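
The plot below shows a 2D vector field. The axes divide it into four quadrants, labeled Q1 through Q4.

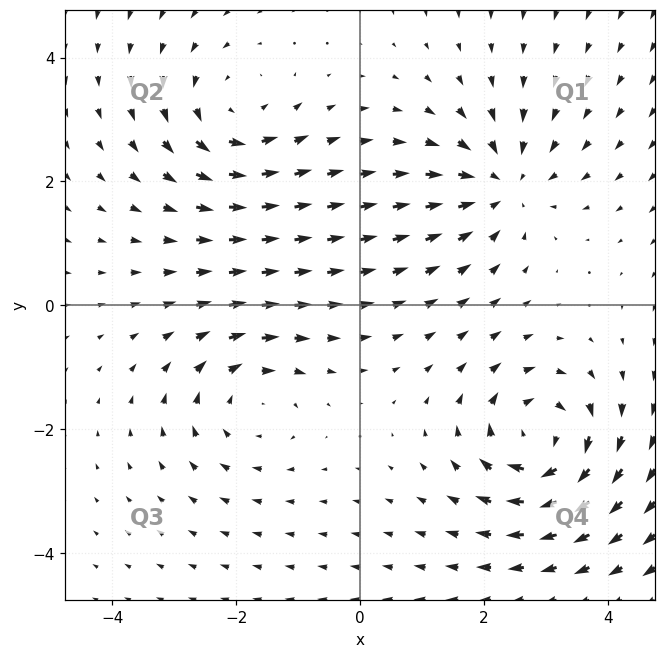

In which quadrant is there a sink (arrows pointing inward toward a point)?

The sink sits at approximately (2.3, 2.0), which lies in quadrant Q1. The divergence there is about -5, negative as expected for a sink.

Q1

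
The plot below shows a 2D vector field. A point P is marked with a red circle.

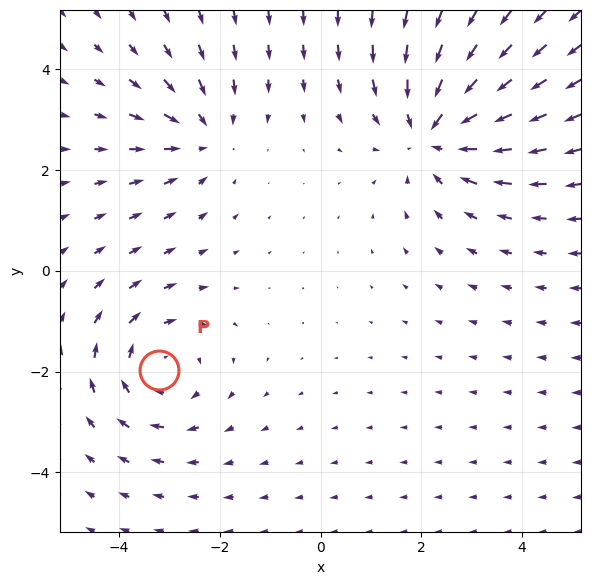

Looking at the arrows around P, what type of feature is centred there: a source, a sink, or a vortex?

vortex

At P (-3.2, -2.0) the arrows circulate clockwise. Divergence ≈0, curl about -3 — near-zero divergence with nonzero curl is a vortex.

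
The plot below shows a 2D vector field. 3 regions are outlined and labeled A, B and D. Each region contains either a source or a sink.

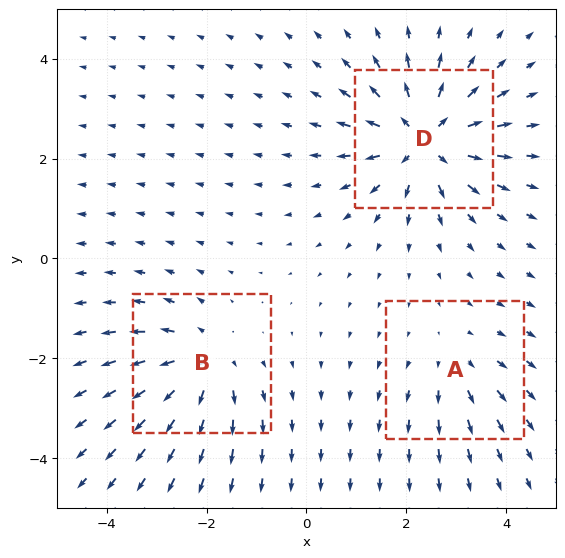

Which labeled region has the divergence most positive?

D

Divergence at each region's feature centre — A: about +2, B: about +4, D: about +5. Region D is most positive.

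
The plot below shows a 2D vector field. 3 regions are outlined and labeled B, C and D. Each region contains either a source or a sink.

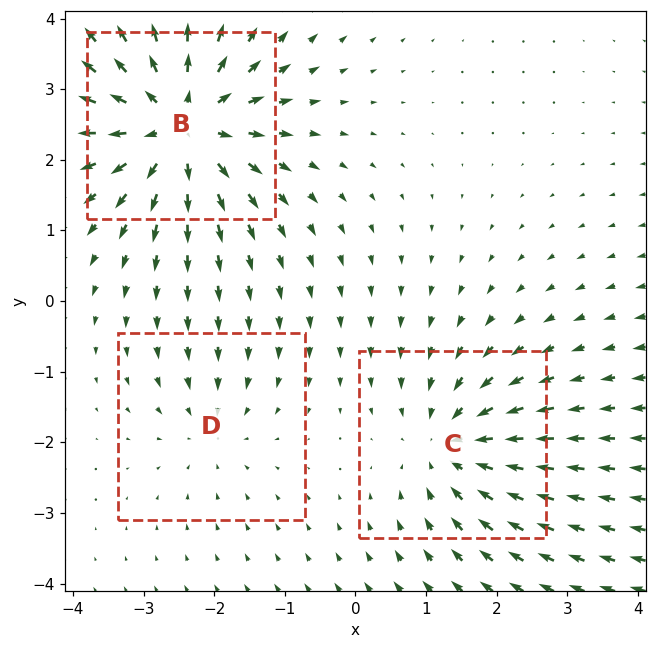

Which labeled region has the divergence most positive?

Divergence at each region's feature centre — B: about +6, C: about -4, D: about -2. Region B is most positive.

B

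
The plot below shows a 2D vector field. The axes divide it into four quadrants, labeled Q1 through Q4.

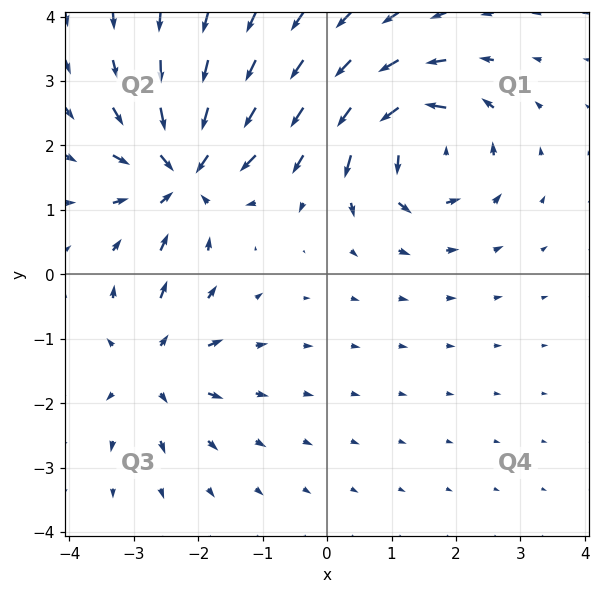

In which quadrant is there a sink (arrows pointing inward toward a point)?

The sink sits at approximately (-2.2, 1.6), which lies in quadrant Q2. The divergence there is about -6, negative as expected for a sink.

Q2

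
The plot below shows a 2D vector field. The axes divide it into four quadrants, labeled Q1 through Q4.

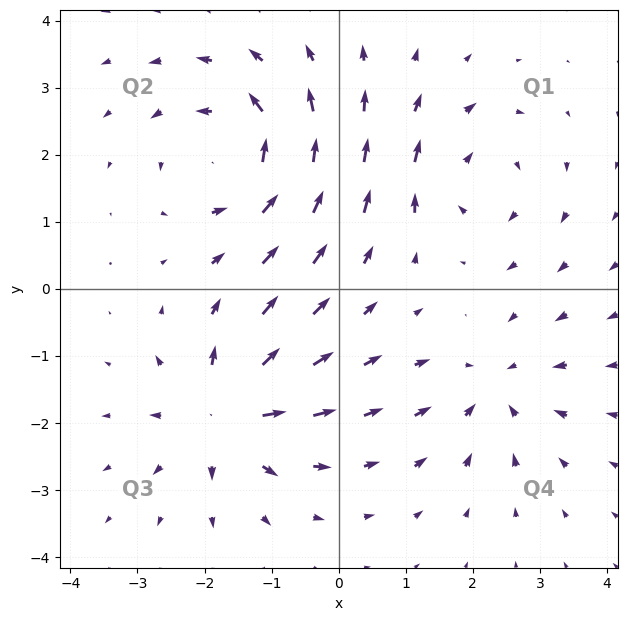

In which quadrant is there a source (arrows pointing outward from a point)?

The source sits at approximately (-1.7, -1.9), which lies in quadrant Q3. The divergence there is about +6, positive as expected for a source.

Q3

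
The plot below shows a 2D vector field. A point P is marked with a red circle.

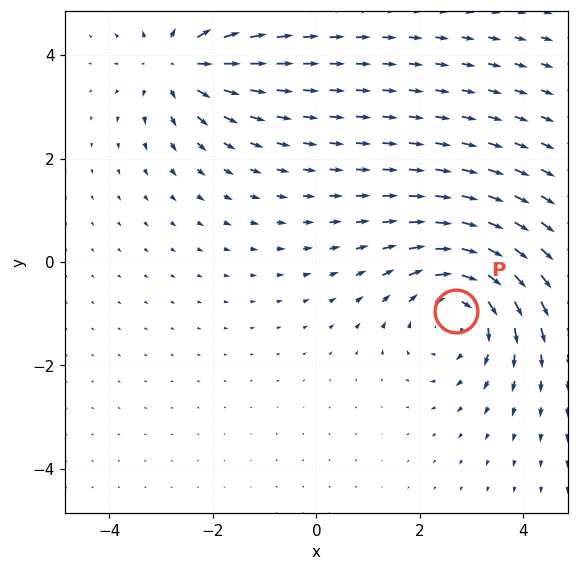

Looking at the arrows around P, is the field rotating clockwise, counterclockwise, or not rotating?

clockwise

Near P at (2.7, -0.9) the arrows circulate clockwise. The curl (z-component) there is about -4; negative curl means clockwise rotation.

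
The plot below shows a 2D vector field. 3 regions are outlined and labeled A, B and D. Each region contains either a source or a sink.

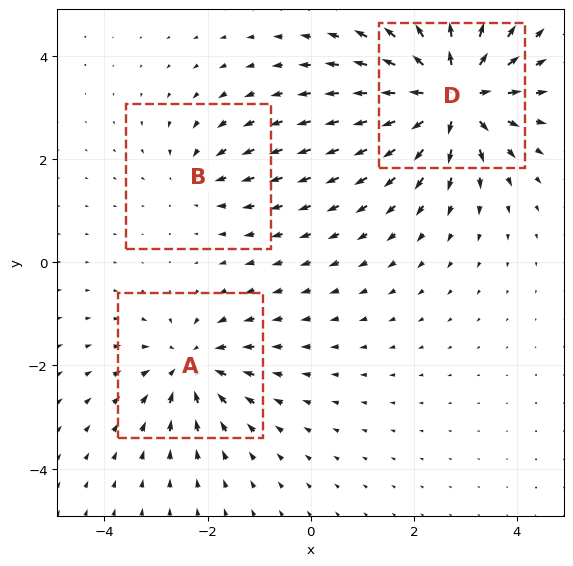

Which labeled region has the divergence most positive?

Divergence at each region's feature centre — A: about -3, B: about -2, D: about +6. Region D is most positive.

D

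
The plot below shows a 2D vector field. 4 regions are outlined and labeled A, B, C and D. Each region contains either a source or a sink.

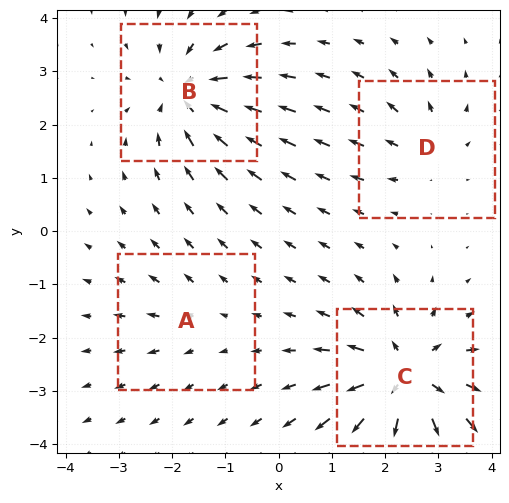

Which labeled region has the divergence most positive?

Divergence at each region's feature centre — A: about +2, B: about -6, C: about +7, D: about +3. Region C is most positive.

C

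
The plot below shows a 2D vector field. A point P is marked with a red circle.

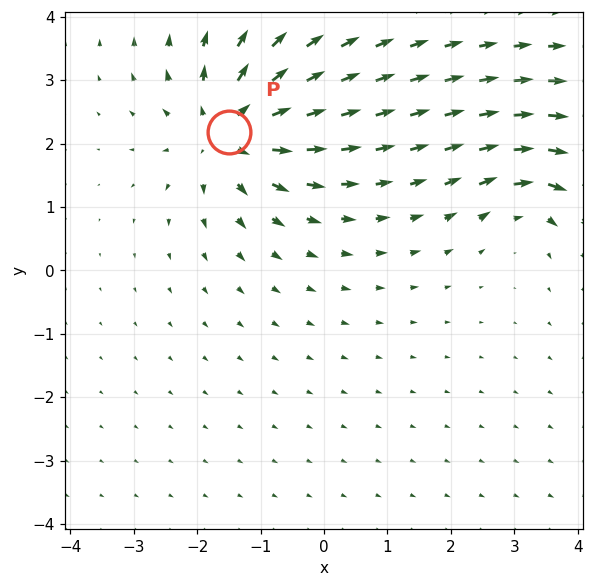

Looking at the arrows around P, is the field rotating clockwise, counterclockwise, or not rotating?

not rotating

Near P at (-1.5, 2.2) the arrows show no circulation. The curl there is ≈0.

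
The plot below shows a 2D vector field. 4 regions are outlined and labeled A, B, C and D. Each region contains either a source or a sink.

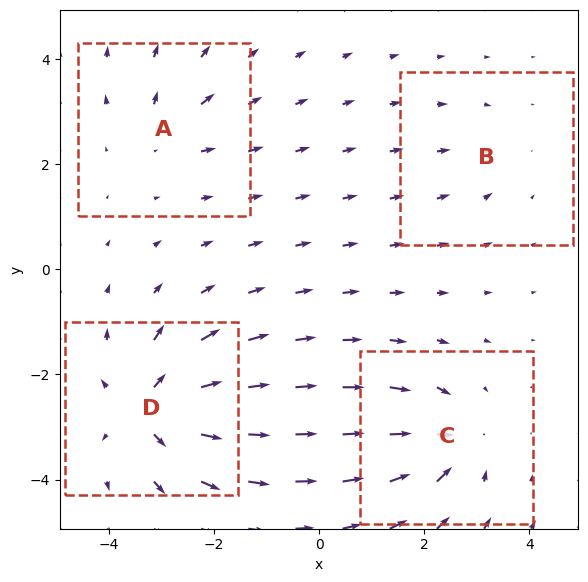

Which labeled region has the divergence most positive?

D

Divergence at each region's feature centre — A: about +4, B: about -2, C: about -6, D: about +8. Region D is most positive.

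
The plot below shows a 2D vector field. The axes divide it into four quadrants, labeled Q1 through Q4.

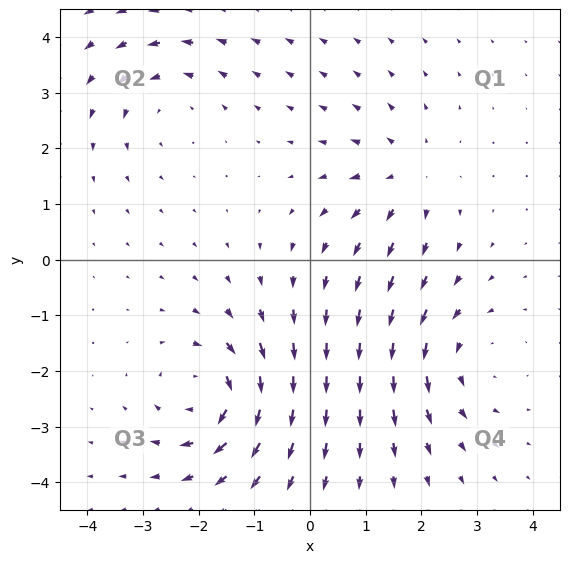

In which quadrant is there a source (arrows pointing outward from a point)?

The source sits at approximately (1.7, 1.5), which lies in quadrant Q1. The divergence there is about +3, positive as expected for a source.

Q1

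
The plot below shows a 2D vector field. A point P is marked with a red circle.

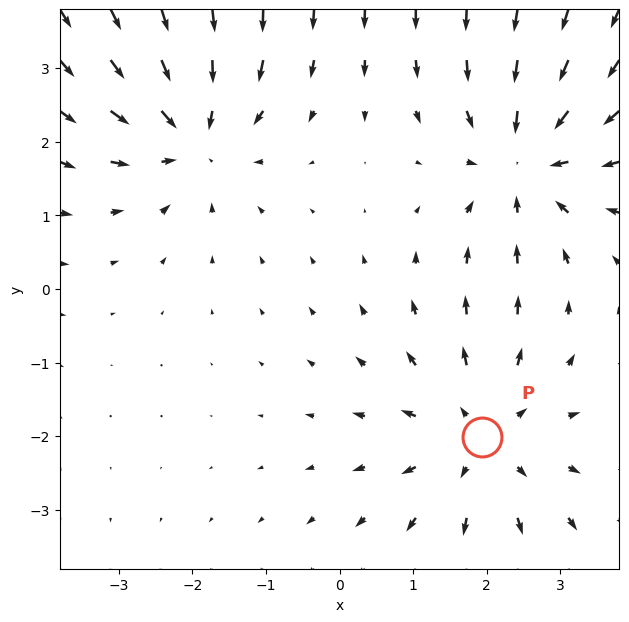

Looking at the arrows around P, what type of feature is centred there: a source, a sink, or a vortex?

At P (1.9, -2.0) the arrows spread outward. Divergence about +3, curl ≈0 — positive divergence with near-zero curl is a source.

source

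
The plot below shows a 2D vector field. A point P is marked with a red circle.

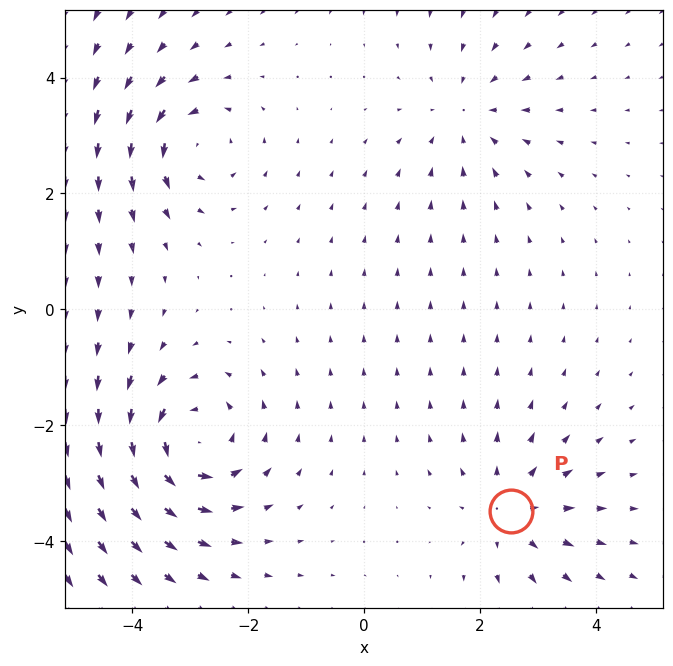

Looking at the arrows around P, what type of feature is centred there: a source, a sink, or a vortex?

At P (2.5, -3.5) the arrows spread outward. Divergence about +3, curl ≈0 — positive divergence with near-zero curl is a source.

source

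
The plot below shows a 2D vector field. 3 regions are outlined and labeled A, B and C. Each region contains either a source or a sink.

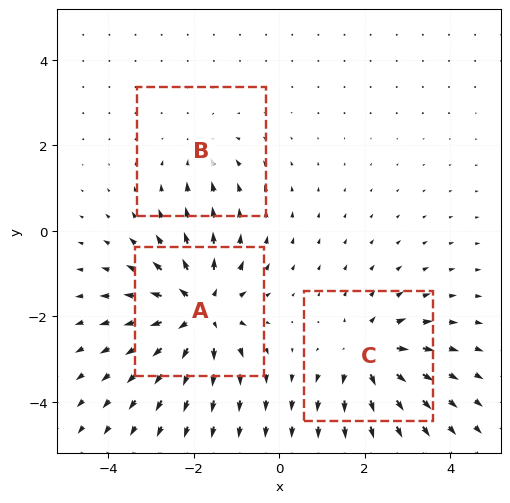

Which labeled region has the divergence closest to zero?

B

Divergence at each region's feature centre — A: about +5, B: about -2, C: about +4. Region B is closest to zero.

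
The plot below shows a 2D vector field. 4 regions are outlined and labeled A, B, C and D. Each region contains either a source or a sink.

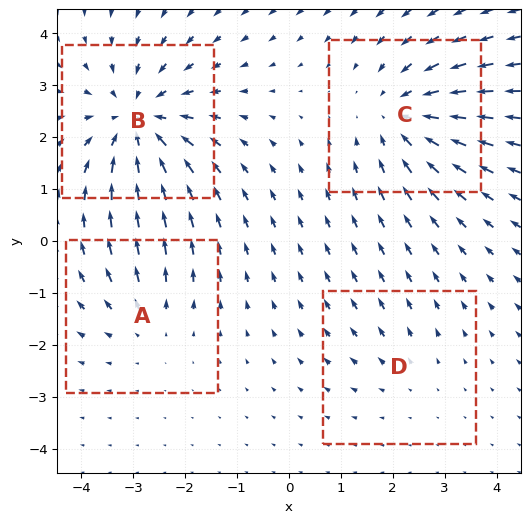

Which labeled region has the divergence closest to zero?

Divergence at each region's feature centre — A: about +3, B: about -6, C: about -4, D: about +2. Region D is closest to zero.

D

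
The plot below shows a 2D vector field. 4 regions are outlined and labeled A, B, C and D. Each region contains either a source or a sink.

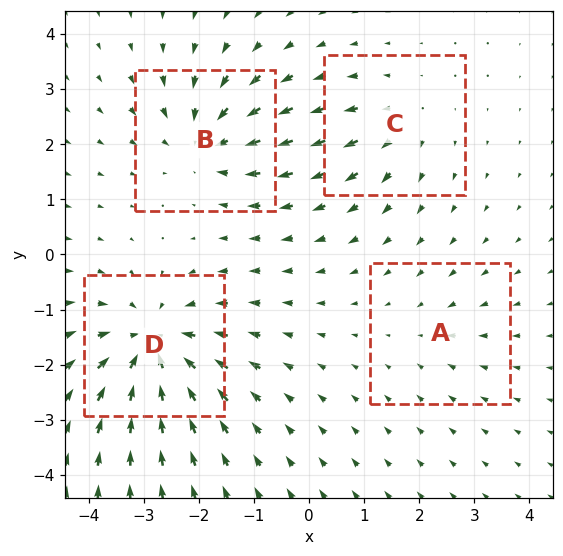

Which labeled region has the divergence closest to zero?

Divergence at each region's feature centre — A: about -2, B: about -5, C: about +3, D: about -7. Region A is closest to zero.

A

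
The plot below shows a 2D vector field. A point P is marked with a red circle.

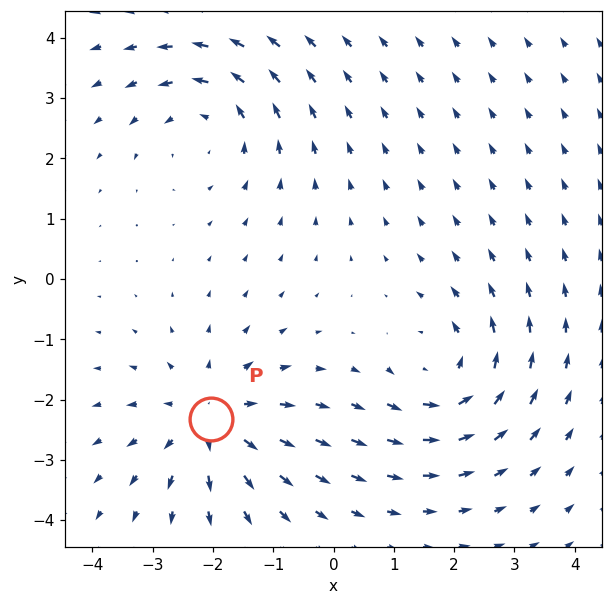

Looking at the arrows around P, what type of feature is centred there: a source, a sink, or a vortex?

source

At P (-2.0, -2.3) the arrows spread outward. Divergence about +4, curl ≈0 — positive divergence with near-zero curl is a source.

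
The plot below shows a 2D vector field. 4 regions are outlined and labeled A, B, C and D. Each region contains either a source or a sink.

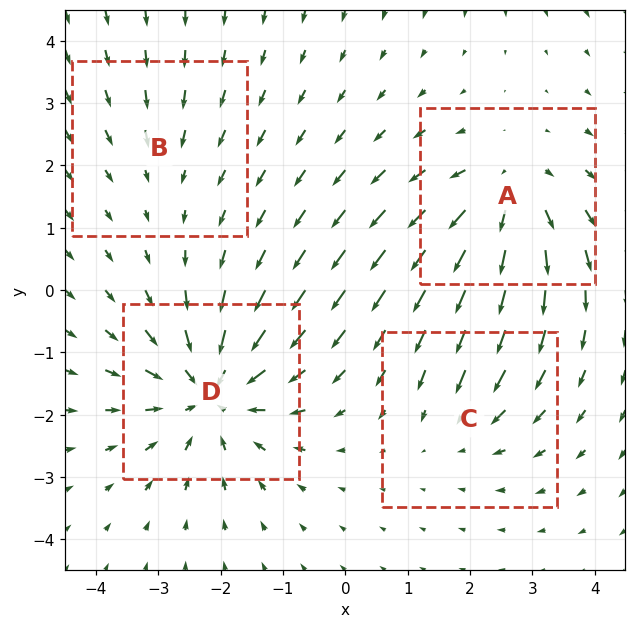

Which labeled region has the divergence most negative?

Divergence at each region's feature centre — A: about +5, B: about -2, C: about -3, D: about -7. Region D is most negative.

D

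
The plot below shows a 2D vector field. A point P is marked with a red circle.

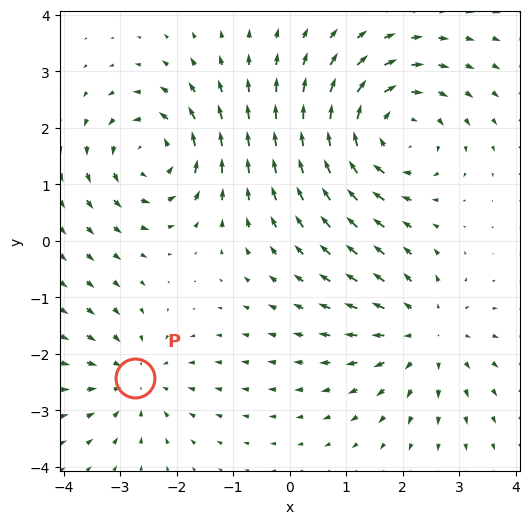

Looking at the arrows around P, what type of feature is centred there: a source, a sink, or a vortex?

sink

At P (-2.7, -2.4) the arrows converge inward. Divergence about -3, curl ≈0 — negative divergence with near-zero curl is a sink.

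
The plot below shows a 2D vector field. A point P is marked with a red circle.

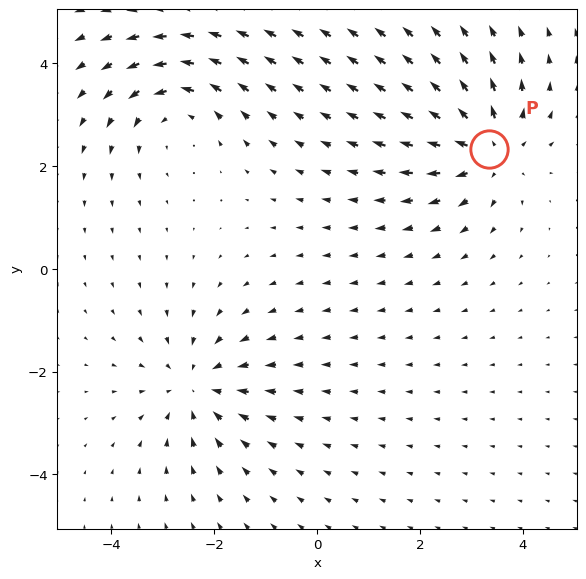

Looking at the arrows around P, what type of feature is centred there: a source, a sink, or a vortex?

At P (3.3, 2.3) the arrows spread outward. Divergence about +6, curl ≈0 — positive divergence with near-zero curl is a source.

source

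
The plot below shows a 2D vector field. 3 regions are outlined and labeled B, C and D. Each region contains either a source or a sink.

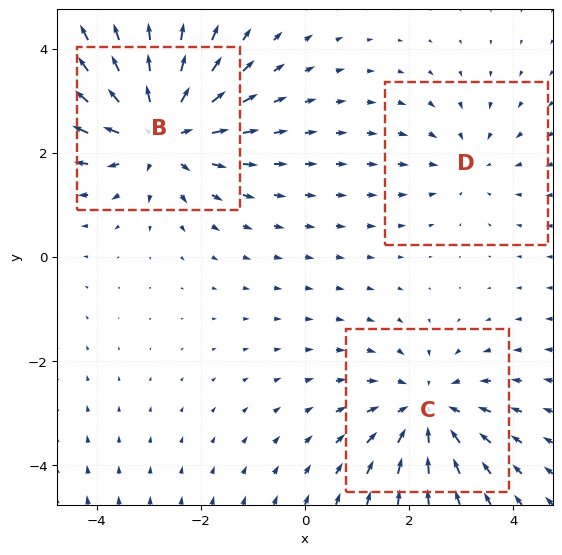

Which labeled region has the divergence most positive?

Divergence at each region's feature centre — B: about +4, C: about -3, D: about -2. Region B is most positive.

B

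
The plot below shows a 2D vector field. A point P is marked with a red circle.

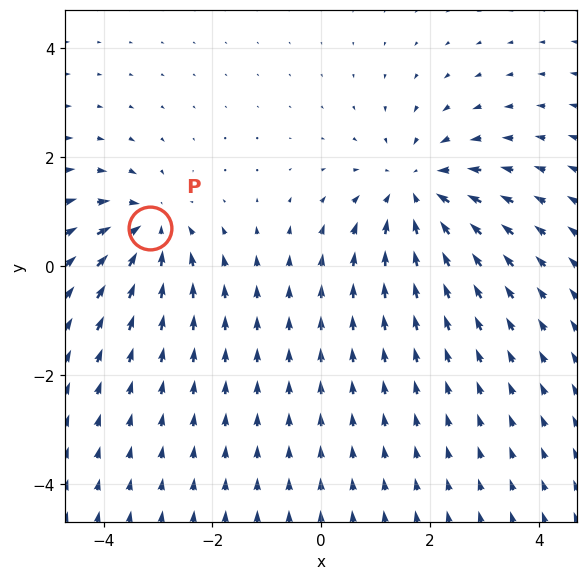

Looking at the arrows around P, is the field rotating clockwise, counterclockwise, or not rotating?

not rotating

Near P at (-3.1, 0.7) the arrows show no circulation. The curl there is ≈0.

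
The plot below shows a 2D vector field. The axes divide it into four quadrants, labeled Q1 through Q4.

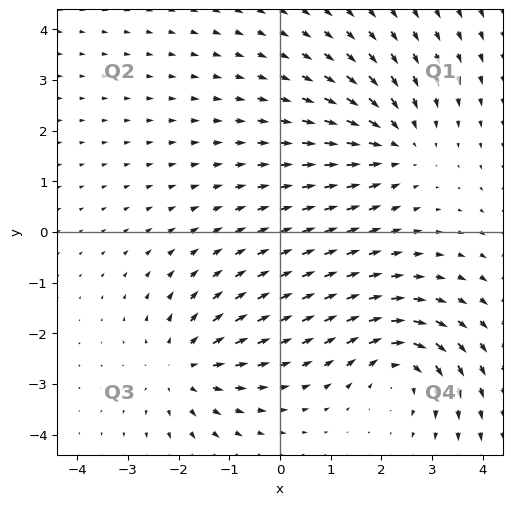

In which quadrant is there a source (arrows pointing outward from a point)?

The source sits at approximately (-1.9, -2.7), which lies in quadrant Q3. The divergence there is about +3, positive as expected for a source.

Q3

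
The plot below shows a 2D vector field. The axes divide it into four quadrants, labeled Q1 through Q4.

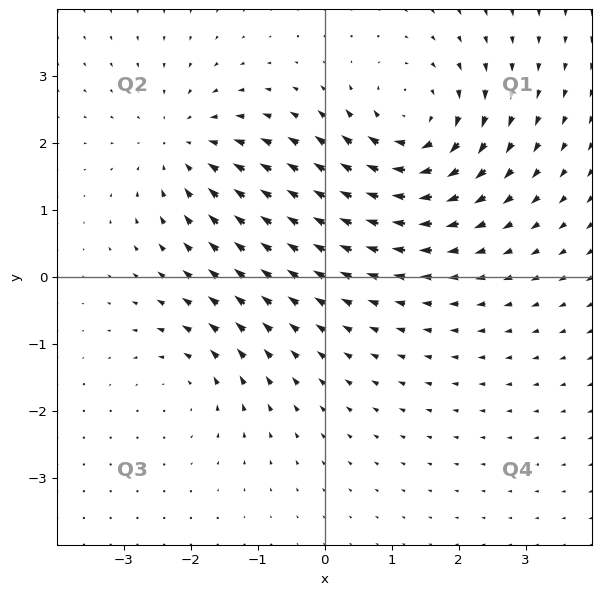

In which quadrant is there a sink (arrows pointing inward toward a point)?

Q2

The sink sits at approximately (-2.1, 1.9), which lies in quadrant Q2. The divergence there is about -3, negative as expected for a sink.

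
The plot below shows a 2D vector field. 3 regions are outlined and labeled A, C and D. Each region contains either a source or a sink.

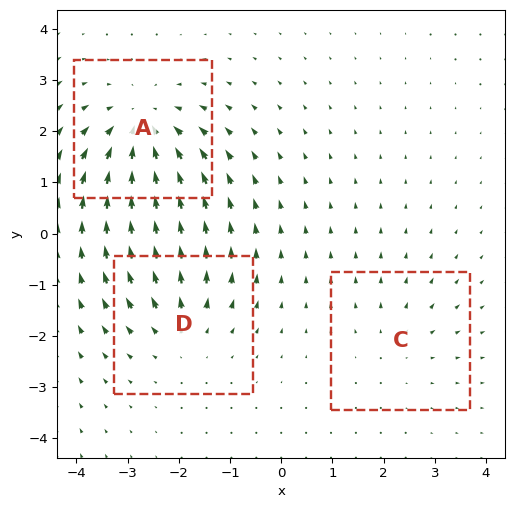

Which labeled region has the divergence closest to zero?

Divergence at each region's feature centre — A: about -4, C: about +2, D: about +3. Region C is closest to zero.

C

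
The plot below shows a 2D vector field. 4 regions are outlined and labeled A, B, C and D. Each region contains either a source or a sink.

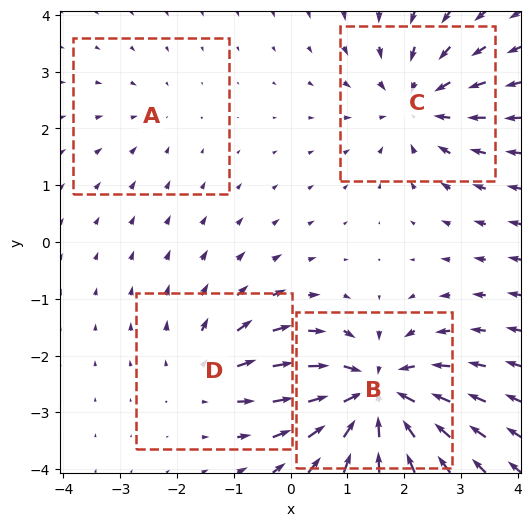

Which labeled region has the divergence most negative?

B

Divergence at each region's feature centre — A: about -2, B: about -7, C: about -5, D: about +3. Region B is most negative.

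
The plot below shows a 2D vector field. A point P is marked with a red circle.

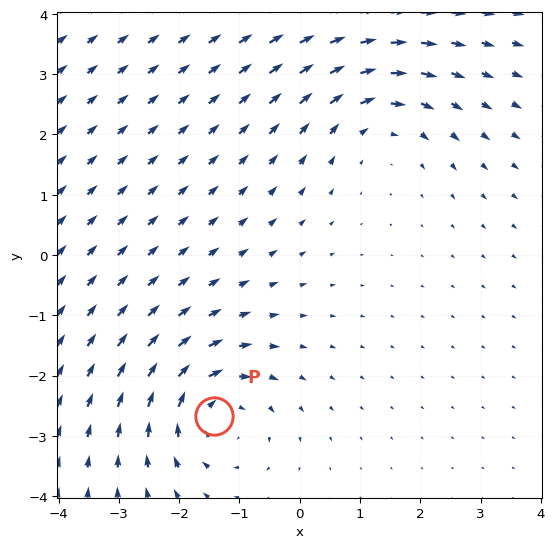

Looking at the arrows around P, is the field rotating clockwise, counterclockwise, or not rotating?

clockwise

Near P at (-1.4, -2.7) the arrows circulate clockwise. The curl (z-component) there is about -4; negative curl means clockwise rotation.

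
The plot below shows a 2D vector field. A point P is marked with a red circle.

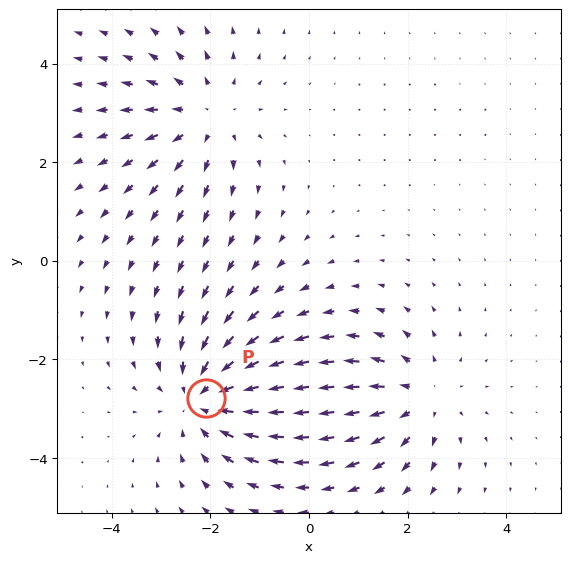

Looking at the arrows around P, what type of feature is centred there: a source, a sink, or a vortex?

sink

At P (-2.1, -2.8) the arrows converge inward. Divergence about -3, curl ≈0 — negative divergence with near-zero curl is a sink.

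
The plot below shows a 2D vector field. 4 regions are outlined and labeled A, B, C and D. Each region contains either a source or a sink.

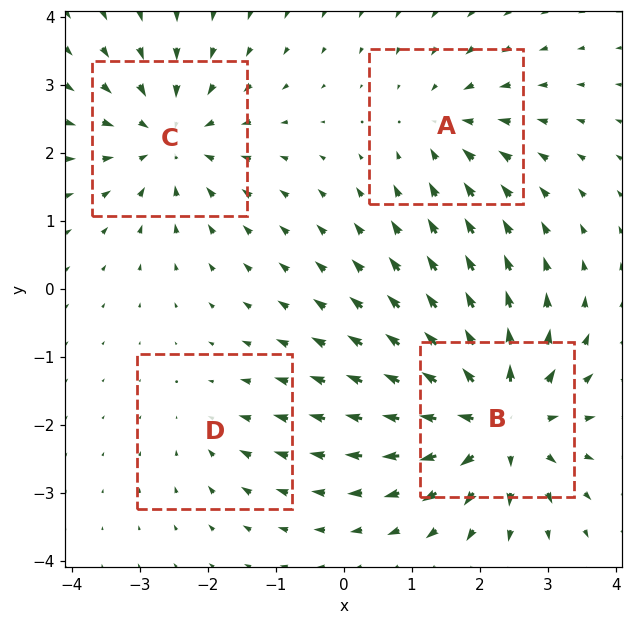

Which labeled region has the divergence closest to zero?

D

Divergence at each region's feature centre — A: about -3, B: about +7, C: about -5, D: about -2. Region D is closest to zero.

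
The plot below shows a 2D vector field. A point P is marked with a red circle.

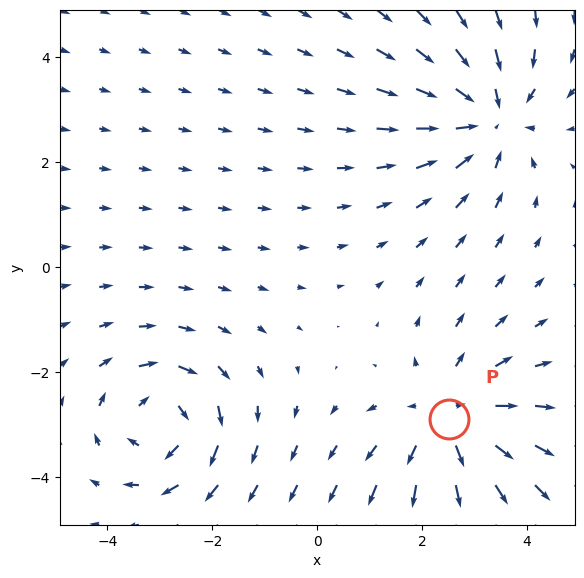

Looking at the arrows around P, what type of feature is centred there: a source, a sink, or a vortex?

source

At P (2.5, -2.9) the arrows spread outward. Divergence about +3, curl ≈0 — positive divergence with near-zero curl is a source.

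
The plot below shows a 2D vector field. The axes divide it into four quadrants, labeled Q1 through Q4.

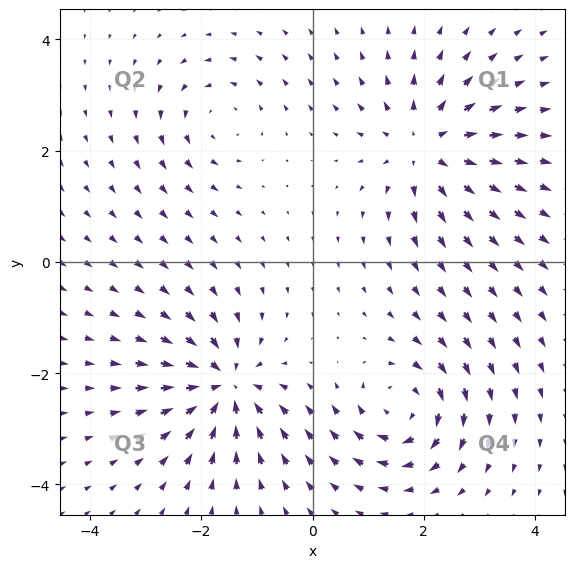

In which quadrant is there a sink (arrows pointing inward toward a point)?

Q3

The sink sits at approximately (-1.6, -2.2), which lies in quadrant Q3. The divergence there is about -6, negative as expected for a sink.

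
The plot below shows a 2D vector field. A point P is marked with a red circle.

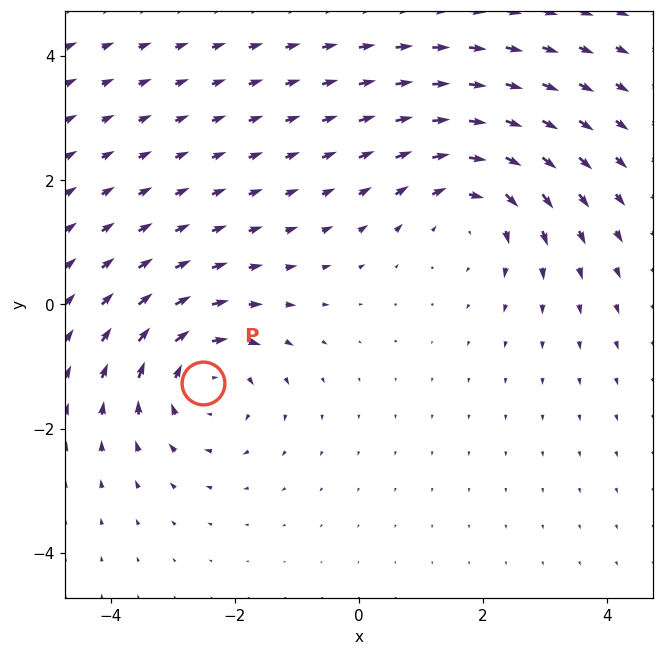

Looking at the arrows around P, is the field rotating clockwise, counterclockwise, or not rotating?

Near P at (-2.5, -1.3) the arrows circulate clockwise. The curl (z-component) there is about -4; negative curl means clockwise rotation.

clockwise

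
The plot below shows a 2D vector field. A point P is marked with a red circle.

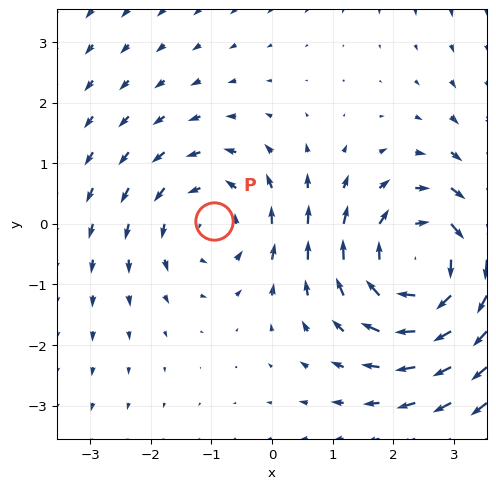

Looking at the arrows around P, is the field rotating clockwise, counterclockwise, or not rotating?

counterclockwise

Near P at (-1.0, 0.1) the arrows circulate counterclockwise. The curl (z-component) there is about +2; positive curl means counterclockwise rotation.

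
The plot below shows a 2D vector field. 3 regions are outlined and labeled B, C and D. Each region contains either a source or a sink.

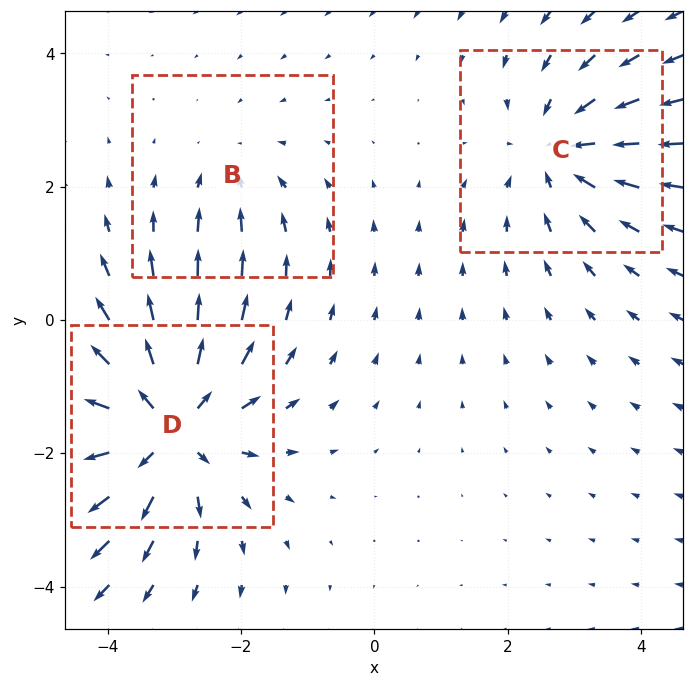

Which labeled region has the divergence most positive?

Divergence at each region's feature centre — B: about -2, C: about -3, D: about +5. Region D is most positive.

D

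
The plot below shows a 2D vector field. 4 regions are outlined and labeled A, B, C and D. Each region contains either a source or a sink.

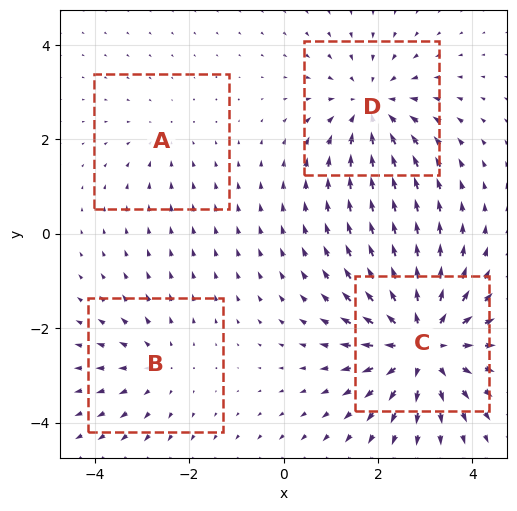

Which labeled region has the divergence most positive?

Divergence at each region's feature centre — A: about -2, B: about +3, C: about +6, D: about -4. Region C is most positive.

C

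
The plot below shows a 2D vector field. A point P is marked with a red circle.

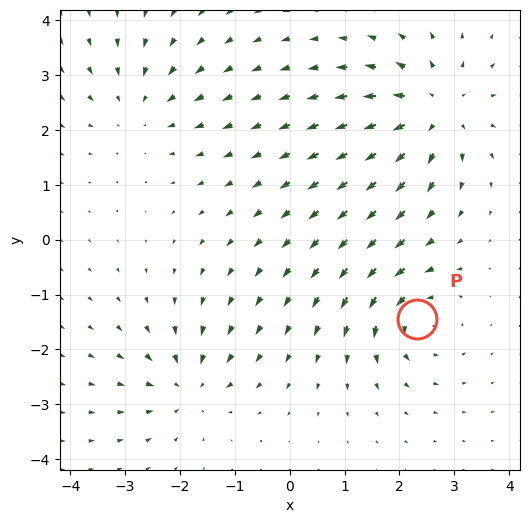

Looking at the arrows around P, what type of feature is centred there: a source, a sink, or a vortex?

vortex

At P (2.3, -1.4) the arrows circulate counterclockwise. Divergence ≈0, curl about +5 — near-zero divergence with nonzero curl is a vortex.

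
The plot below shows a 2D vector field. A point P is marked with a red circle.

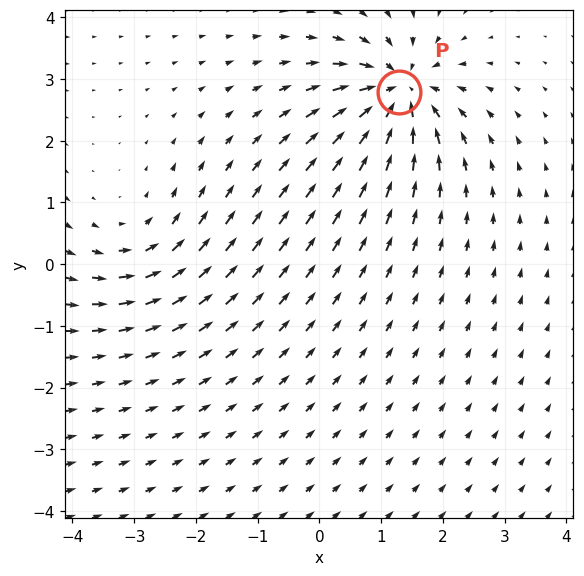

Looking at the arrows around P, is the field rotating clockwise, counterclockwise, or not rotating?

Near P at (1.3, 2.8) the arrows show no circulation. The curl there is ≈0.

not rotating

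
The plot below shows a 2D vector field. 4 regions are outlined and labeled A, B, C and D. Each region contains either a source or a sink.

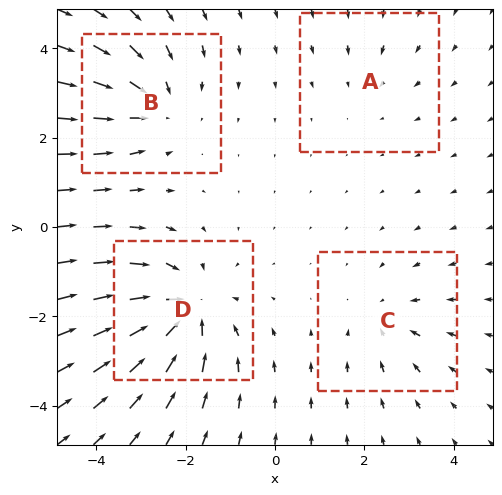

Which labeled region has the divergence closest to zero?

Divergence at each region's feature centre — A: about -2, B: about -4, C: about -3, D: about -6. Region A is closest to zero.

A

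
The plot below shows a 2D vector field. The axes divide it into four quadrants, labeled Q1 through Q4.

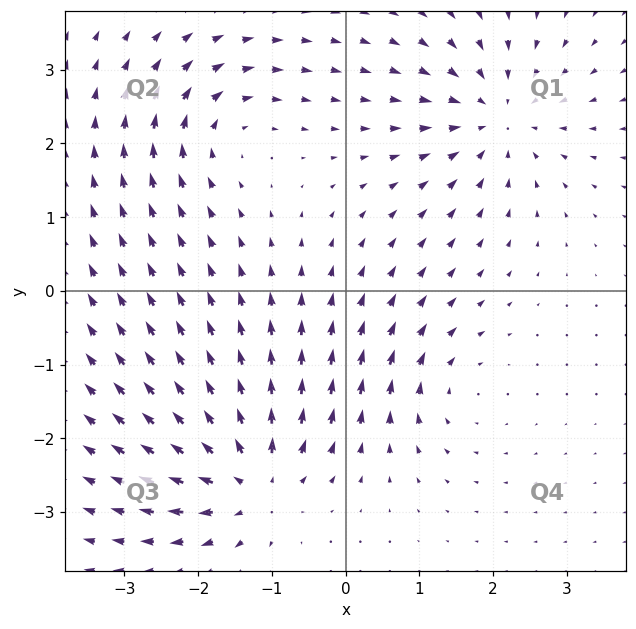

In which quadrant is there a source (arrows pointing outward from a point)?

The source sits at approximately (-1.3, -2.6), which lies in quadrant Q3. The divergence there is about +6, positive as expected for a source.

Q3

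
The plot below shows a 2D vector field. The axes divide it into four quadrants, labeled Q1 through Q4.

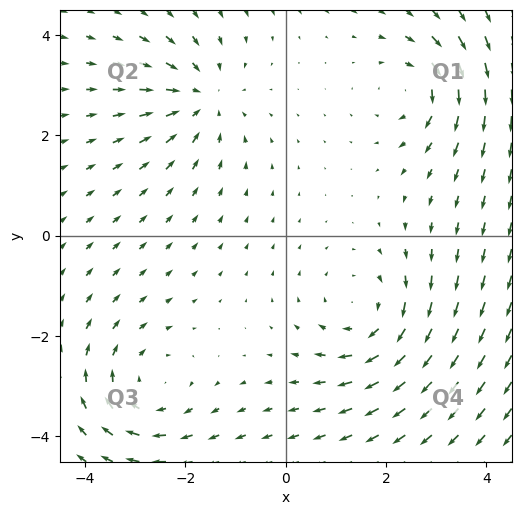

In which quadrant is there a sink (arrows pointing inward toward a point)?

The sink sits at approximately (-1.7, 2.7), which lies in quadrant Q2. The divergence there is about -4, negative as expected for a sink.

Q2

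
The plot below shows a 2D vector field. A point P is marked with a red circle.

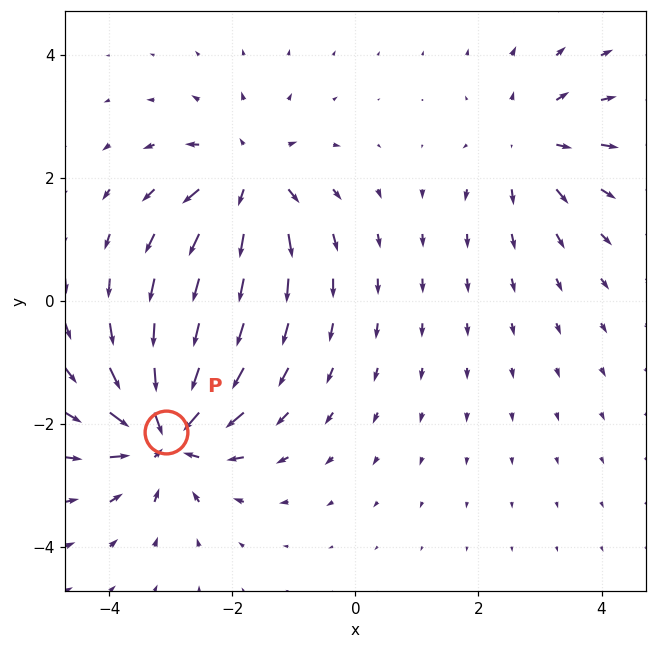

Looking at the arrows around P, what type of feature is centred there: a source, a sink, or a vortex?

sink

At P (-3.1, -2.1) the arrows converge inward. Divergence about -6, curl ≈0 — negative divergence with near-zero curl is a sink.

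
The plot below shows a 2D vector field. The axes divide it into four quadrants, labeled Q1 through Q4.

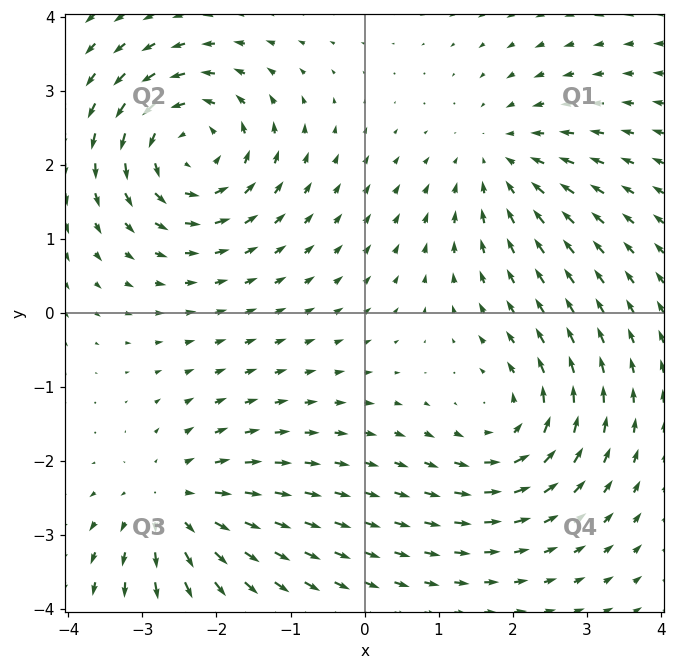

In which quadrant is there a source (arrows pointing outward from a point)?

Q3

The source sits at approximately (-2.6, -2.6), which lies in quadrant Q3. The divergence there is about +4, positive as expected for a source.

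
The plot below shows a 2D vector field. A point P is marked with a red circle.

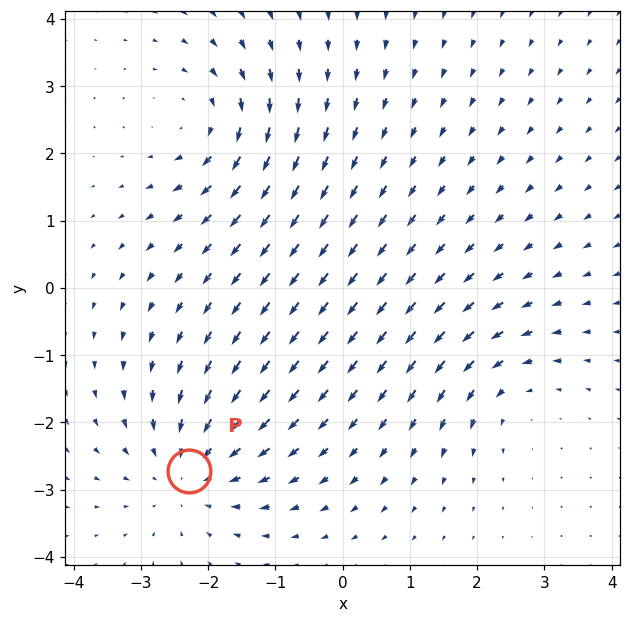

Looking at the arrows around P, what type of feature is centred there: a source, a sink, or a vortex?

sink

At P (-2.3, -2.7) the arrows converge inward. Divergence about -4, curl ≈0 — negative divergence with near-zero curl is a sink.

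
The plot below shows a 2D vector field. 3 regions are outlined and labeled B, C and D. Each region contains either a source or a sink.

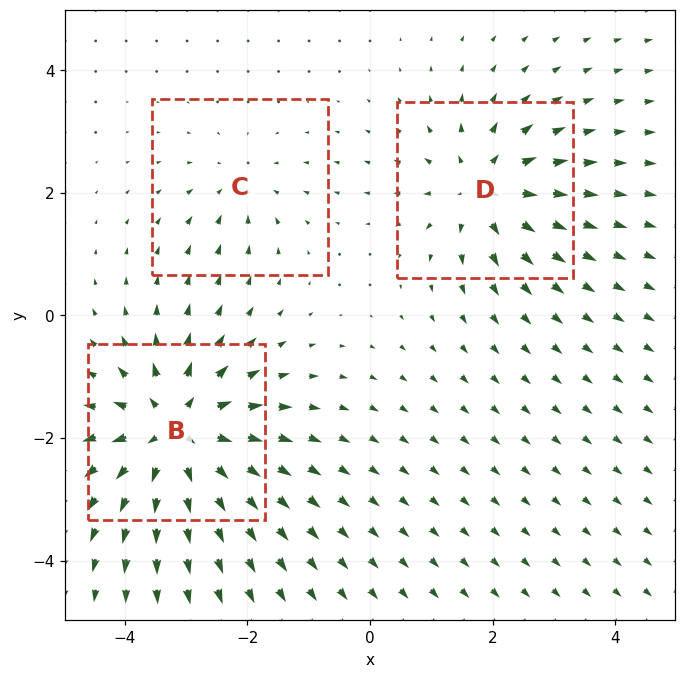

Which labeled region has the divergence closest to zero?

Divergence at each region's feature centre — B: about +6, C: about -2, D: about +4. Region C is closest to zero.

C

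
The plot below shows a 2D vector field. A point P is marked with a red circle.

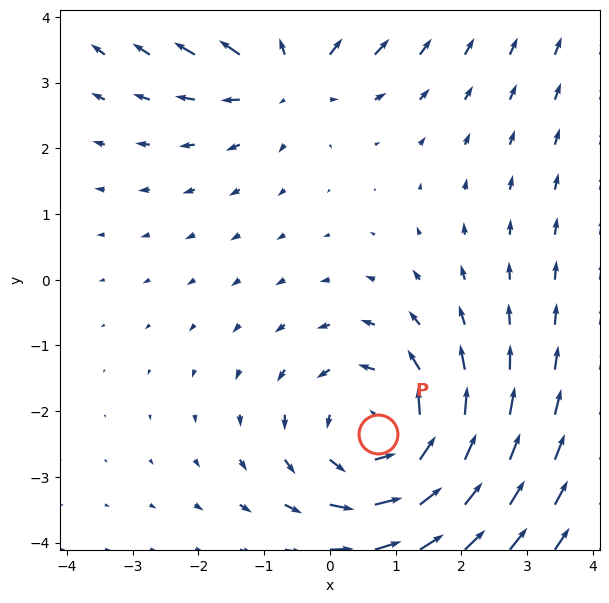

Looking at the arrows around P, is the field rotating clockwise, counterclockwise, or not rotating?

counterclockwise

Near P at (0.7, -2.3) the arrows circulate counterclockwise. The curl (z-component) there is about +3; positive curl means counterclockwise rotation.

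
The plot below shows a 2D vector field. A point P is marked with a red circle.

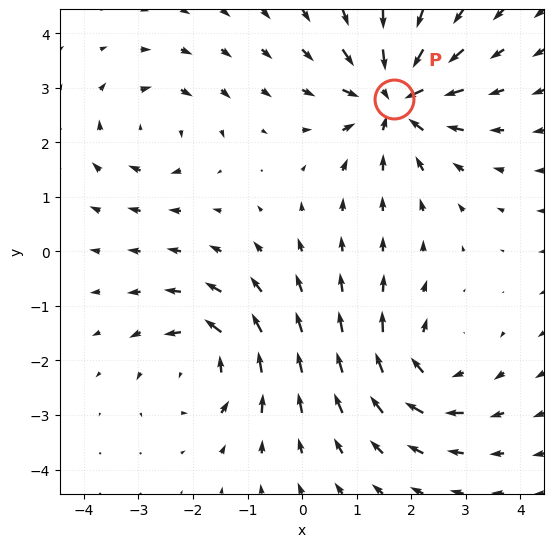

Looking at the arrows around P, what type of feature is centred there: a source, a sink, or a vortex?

sink

At P (1.7, 2.8) the arrows converge inward. Divergence about -6, curl ≈0 — negative divergence with near-zero curl is a sink.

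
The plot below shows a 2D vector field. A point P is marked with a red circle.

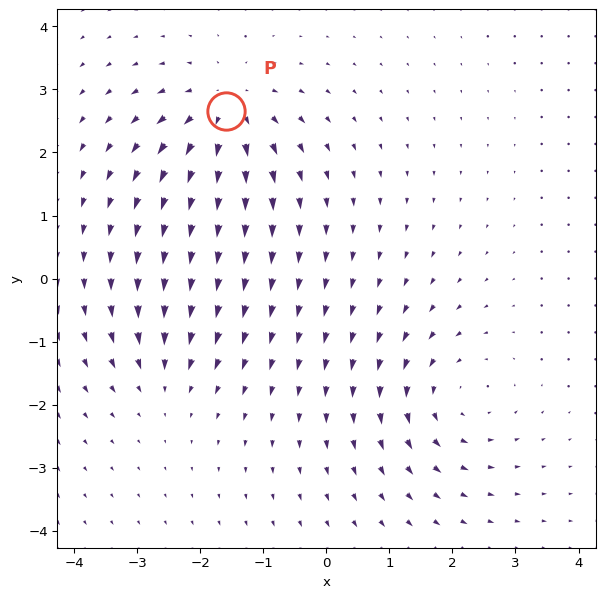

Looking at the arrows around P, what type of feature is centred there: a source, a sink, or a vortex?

source

At P (-1.6, 2.7) the arrows spread outward. Divergence about +5, curl ≈0 — positive divergence with near-zero curl is a source.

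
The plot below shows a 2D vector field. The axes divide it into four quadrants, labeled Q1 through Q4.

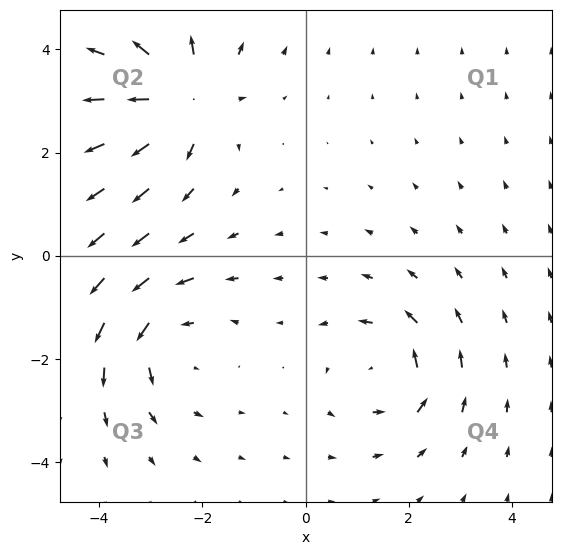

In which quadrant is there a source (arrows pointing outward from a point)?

Q2

The source sits at approximately (-2.4, 3.1), which lies in quadrant Q2. The divergence there is about +6, positive as expected for a source.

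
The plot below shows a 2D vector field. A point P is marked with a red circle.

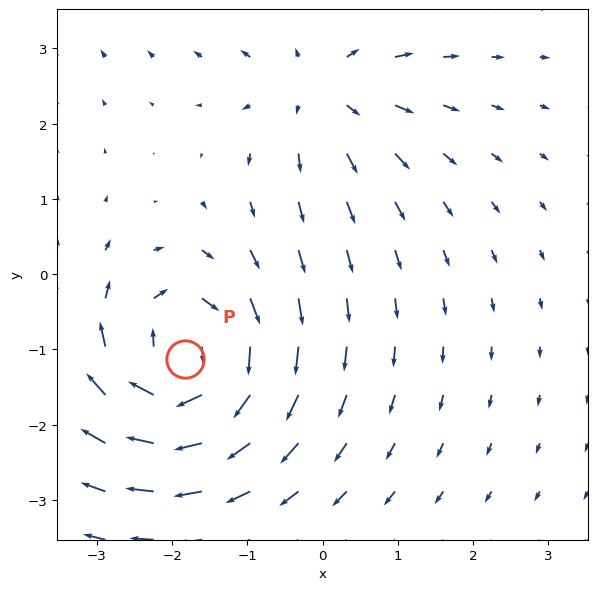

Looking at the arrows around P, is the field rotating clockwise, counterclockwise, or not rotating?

clockwise

Near P at (-1.8, -1.1) the arrows circulate clockwise. The curl (z-component) there is about -6; negative curl means clockwise rotation.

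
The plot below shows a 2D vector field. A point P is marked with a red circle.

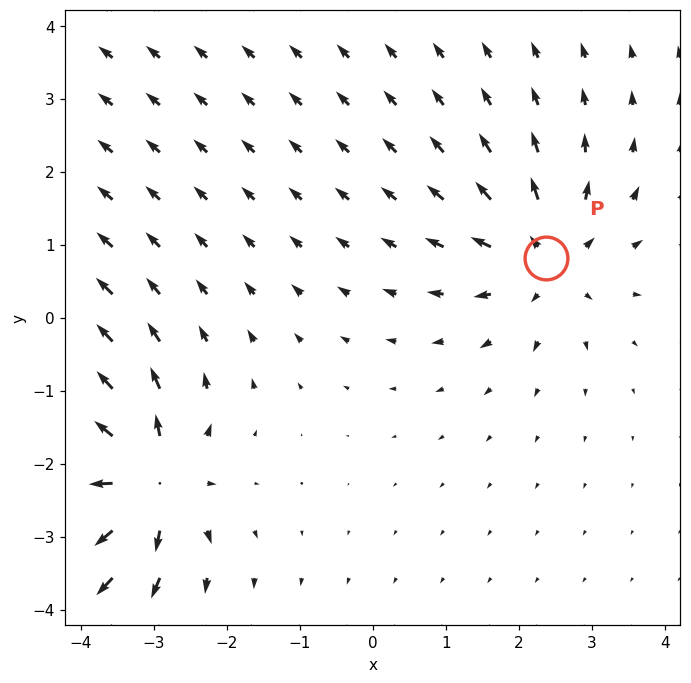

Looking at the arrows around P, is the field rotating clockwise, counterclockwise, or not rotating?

not rotating

Near P at (2.4, 0.8) the arrows show no circulation. The curl there is ≈0.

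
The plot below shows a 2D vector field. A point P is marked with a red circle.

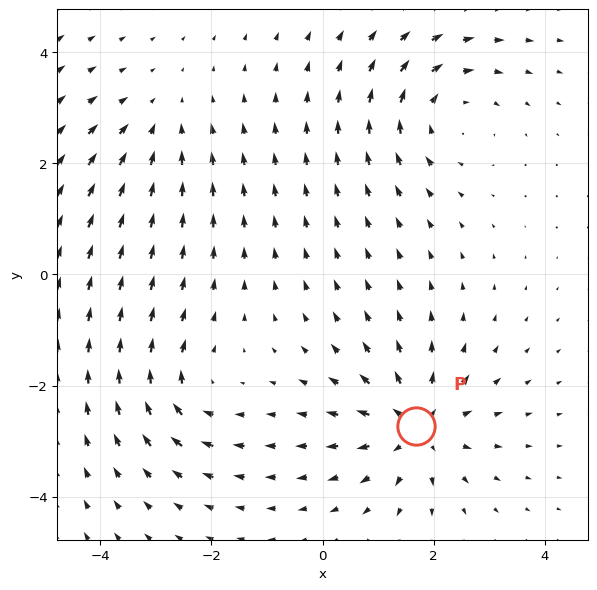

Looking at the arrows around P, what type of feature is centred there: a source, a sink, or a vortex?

source

At P (1.7, -2.7) the arrows spread outward. Divergence about +5, curl ≈0 — positive divergence with near-zero curl is a source.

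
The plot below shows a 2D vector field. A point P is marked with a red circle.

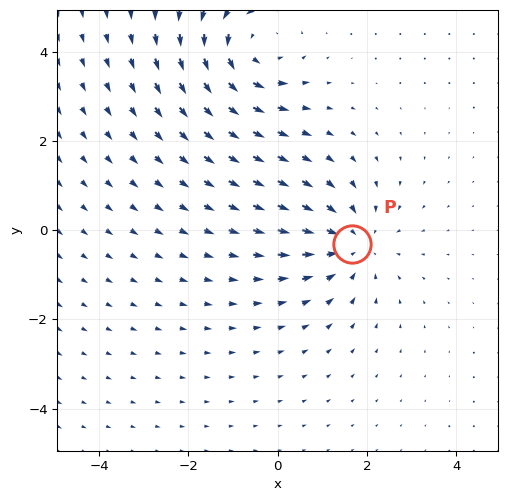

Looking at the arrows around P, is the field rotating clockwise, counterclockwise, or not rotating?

Near P at (1.7, -0.3) the arrows show no circulation. The curl there is ≈0.

not rotating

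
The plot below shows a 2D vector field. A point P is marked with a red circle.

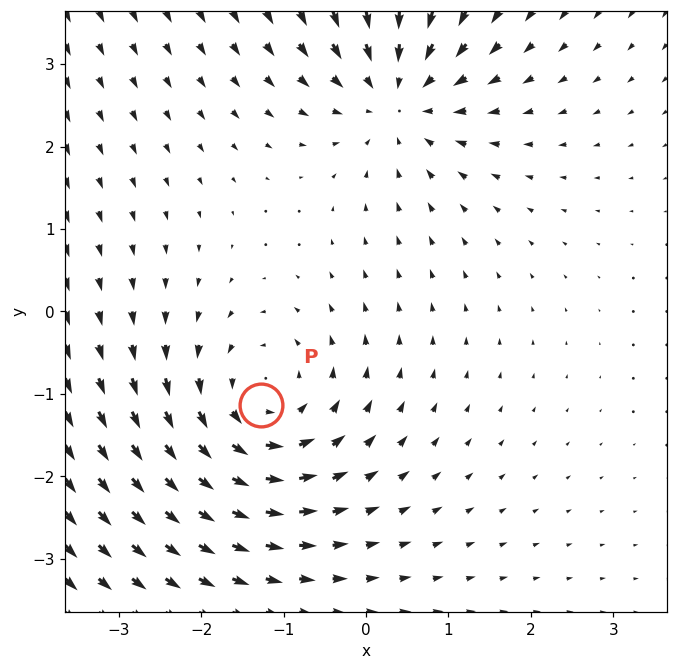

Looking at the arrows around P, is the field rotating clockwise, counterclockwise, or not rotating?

Near P at (-1.3, -1.1) the arrows circulate counterclockwise. The curl (z-component) there is about +3; positive curl means counterclockwise rotation.

counterclockwise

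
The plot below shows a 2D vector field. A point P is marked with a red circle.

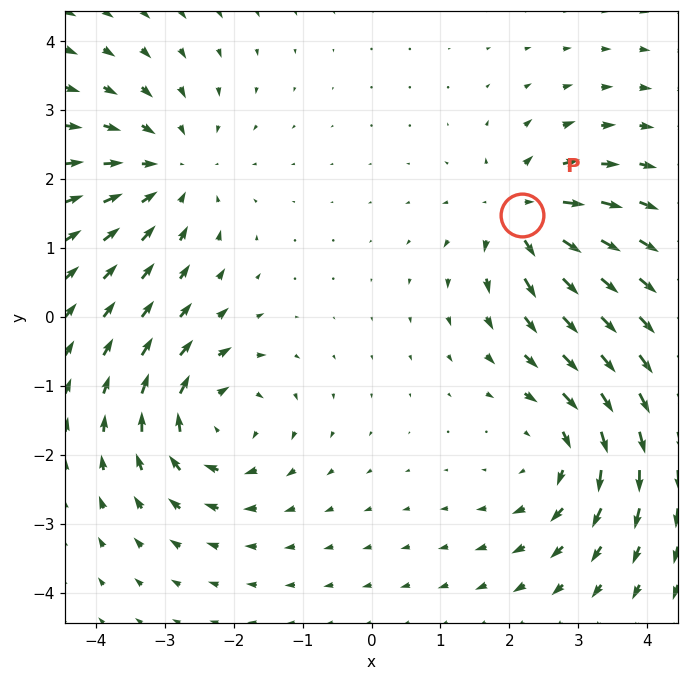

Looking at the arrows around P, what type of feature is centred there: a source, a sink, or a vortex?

source

At P (2.2, 1.5) the arrows spread outward. Divergence about +6, curl ≈0 — positive divergence with near-zero curl is a source.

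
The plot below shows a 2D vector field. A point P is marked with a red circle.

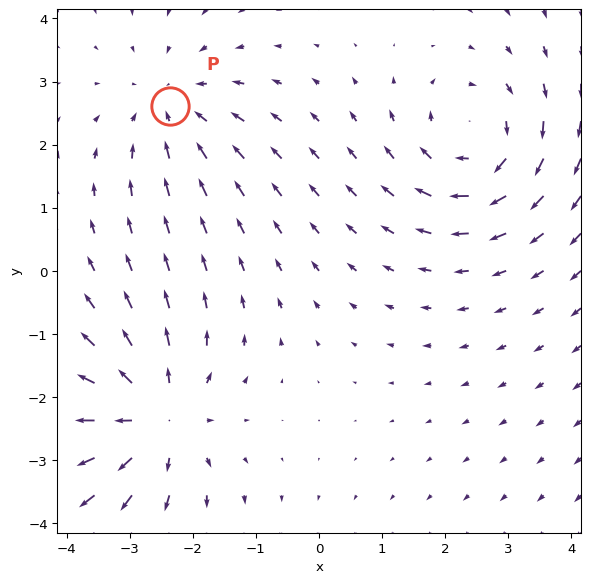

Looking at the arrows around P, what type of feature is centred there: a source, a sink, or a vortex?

sink

At P (-2.4, 2.6) the arrows converge inward. Divergence about -2, curl ≈0 — negative divergence with near-zero curl is a sink.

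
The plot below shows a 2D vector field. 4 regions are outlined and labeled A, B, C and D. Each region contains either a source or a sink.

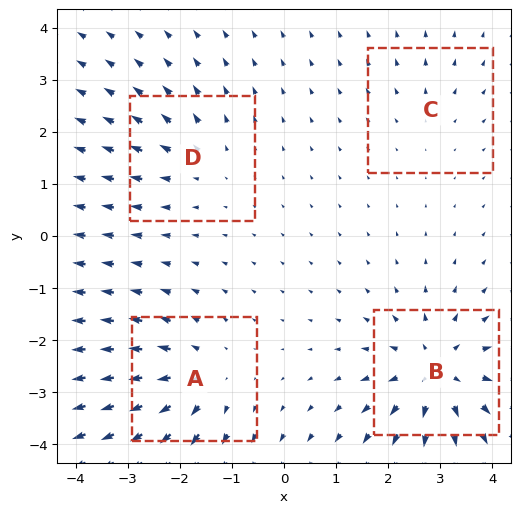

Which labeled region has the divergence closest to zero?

C

Divergence at each region's feature centre — A: about +5, B: about +7, C: about +2, D: about +3. Region C is closest to zero.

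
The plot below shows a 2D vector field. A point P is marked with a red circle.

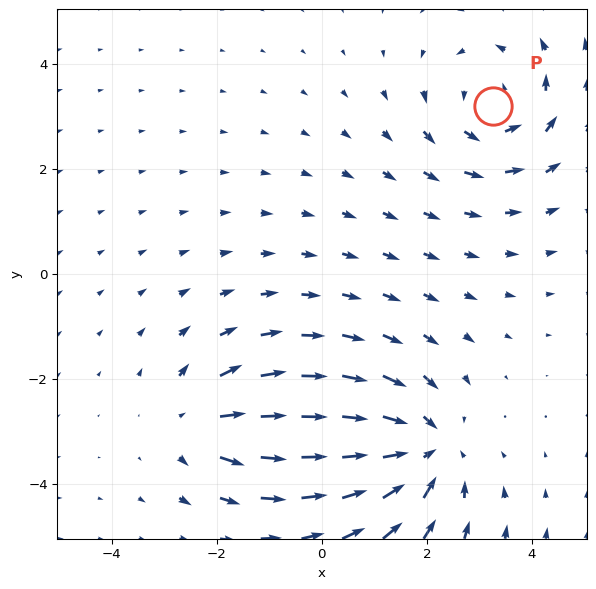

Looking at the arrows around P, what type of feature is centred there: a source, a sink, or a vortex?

At P (3.3, 3.2) the arrows circulate counterclockwise. Divergence ≈0, curl about +3 — near-zero divergence with nonzero curl is a vortex.

vortex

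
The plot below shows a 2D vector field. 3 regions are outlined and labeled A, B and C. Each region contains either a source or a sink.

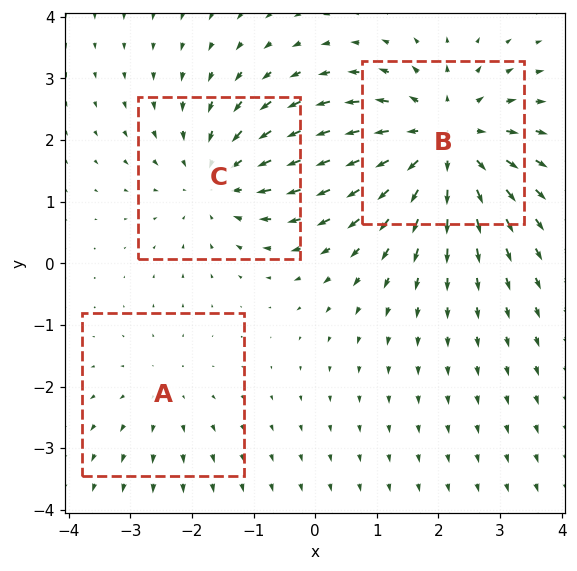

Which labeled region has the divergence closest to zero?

A

Divergence at each region's feature centre — A: about +2, B: about +4, C: about -3. Region A is closest to zero.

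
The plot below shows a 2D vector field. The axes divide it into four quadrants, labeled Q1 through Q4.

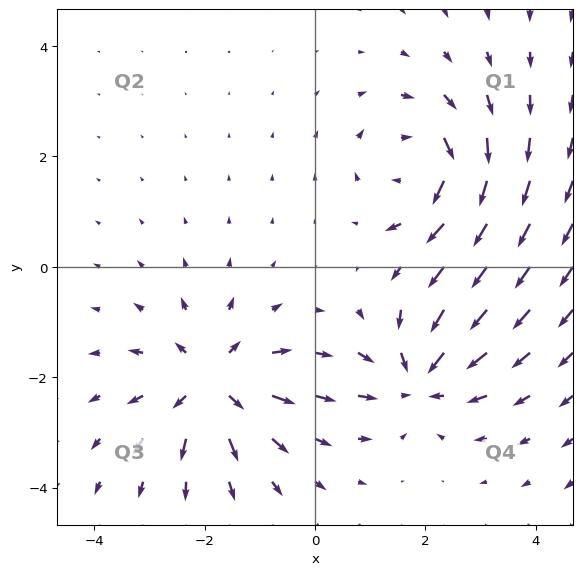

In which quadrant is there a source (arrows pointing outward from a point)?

Q3

The source sits at approximately (-1.9, -2.1), which lies in quadrant Q3. The divergence there is about +6, positive as expected for a source.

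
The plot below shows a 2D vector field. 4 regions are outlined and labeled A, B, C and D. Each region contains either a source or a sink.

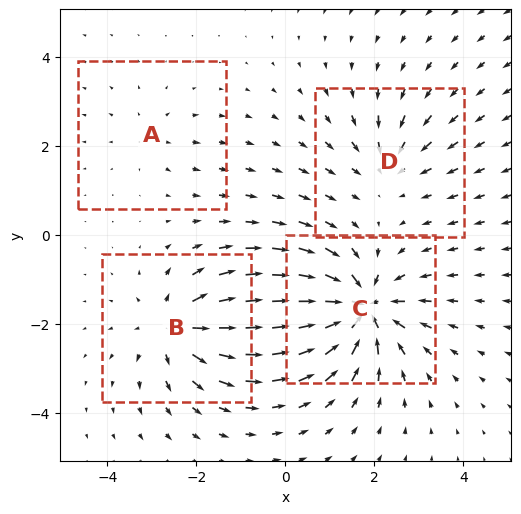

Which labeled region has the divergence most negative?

Divergence at each region's feature centre — A: about +2, B: about +5, C: about -8, D: about -4. Region C is most negative.

C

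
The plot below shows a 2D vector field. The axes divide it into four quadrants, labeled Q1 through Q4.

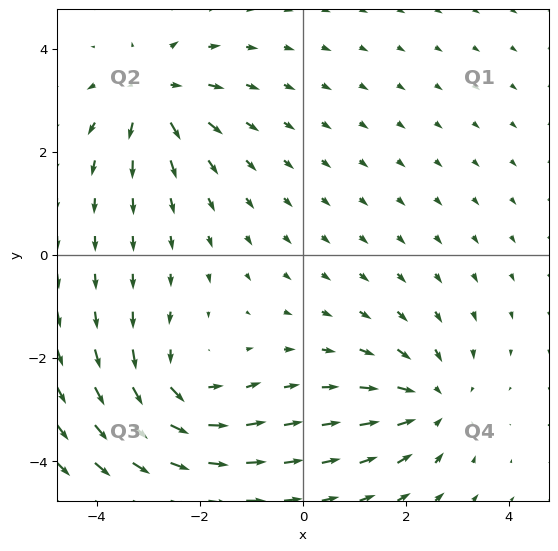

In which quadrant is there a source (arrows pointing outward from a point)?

The source sits at approximately (-2.9, 3.1), which lies in quadrant Q2. The divergence there is about +4, positive as expected for a source.

Q2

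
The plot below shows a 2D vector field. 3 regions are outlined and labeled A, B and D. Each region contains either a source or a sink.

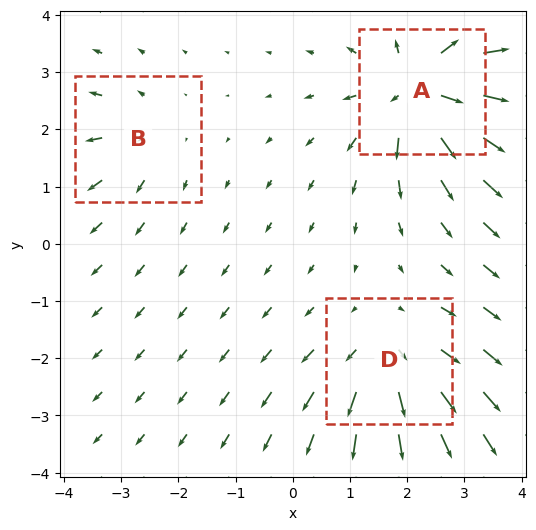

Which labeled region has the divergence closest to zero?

B

Divergence at each region's feature centre — A: about +6, B: about +2, D: about +4. Region B is closest to zero.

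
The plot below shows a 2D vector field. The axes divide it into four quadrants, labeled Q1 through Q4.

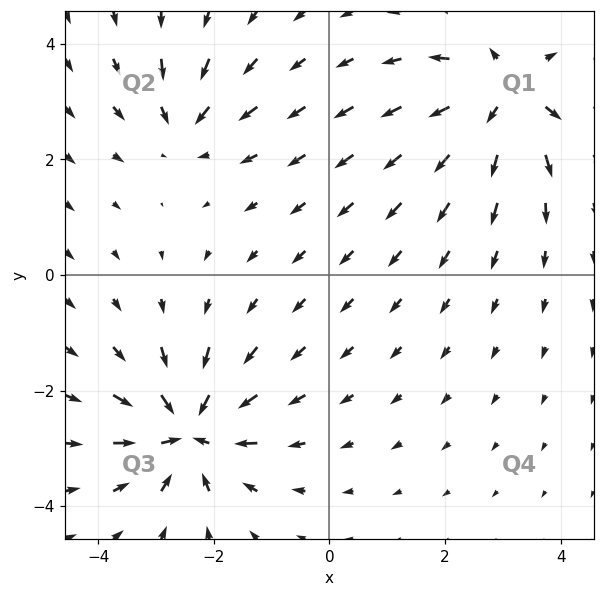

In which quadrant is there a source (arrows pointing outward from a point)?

Q1

The source sits at approximately (3.1, 3.1), which lies in quadrant Q1. The divergence there is about +5, positive as expected for a source.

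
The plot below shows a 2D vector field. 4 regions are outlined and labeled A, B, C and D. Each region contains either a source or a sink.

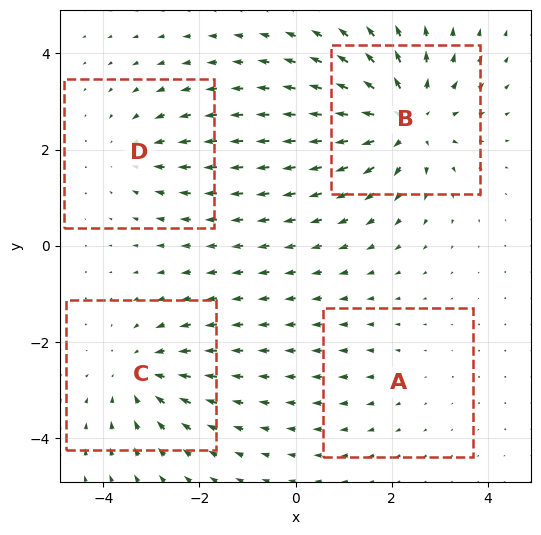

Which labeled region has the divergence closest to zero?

Divergence at each region's feature centre — A: about +2, B: about +6, C: about -4, D: about -3. Region A is closest to zero.

A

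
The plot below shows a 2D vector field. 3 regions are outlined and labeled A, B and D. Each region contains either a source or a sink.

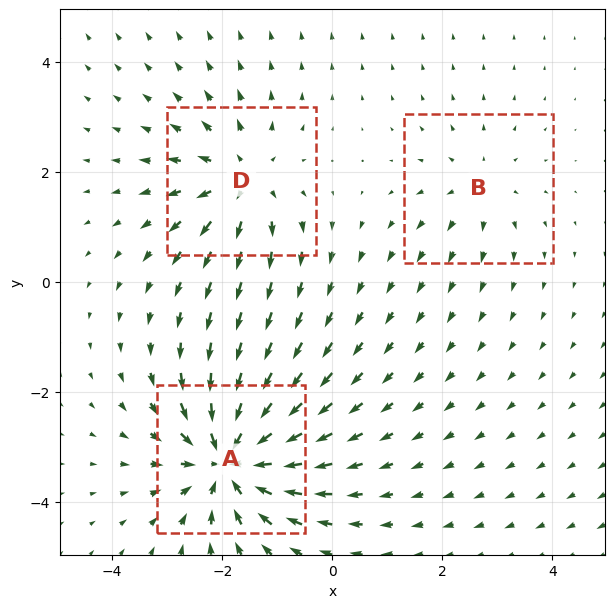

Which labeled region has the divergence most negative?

Divergence at each region's feature centre — A: about -6, B: about +2, D: about +4. Region A is most negative.

A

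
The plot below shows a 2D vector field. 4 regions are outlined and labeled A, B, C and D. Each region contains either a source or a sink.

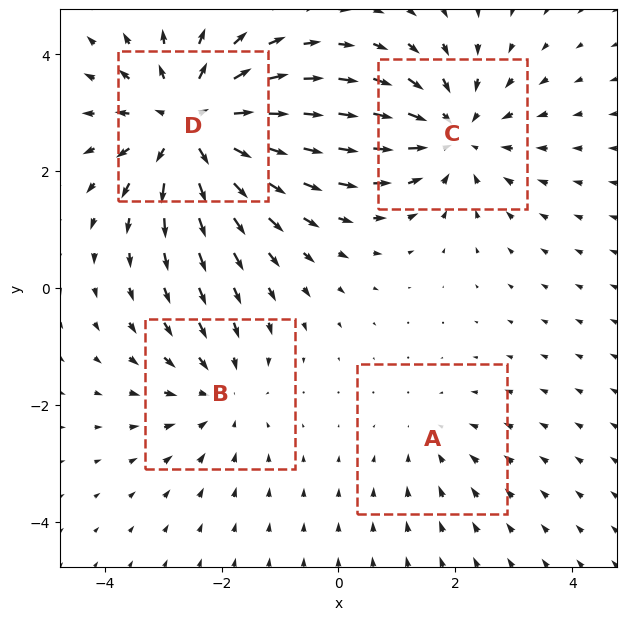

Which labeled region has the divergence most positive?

Divergence at each region's feature centre — A: about -2, B: about -3, C: about -4, D: about +6. Region D is most positive.

D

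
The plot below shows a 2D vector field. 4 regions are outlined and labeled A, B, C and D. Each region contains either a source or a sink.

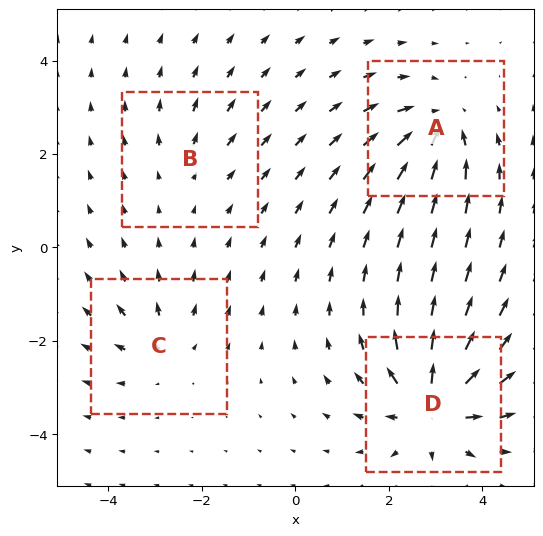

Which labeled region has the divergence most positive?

Divergence at each region's feature centre — A: about -6, B: about +2, C: about +4, D: about +9. Region D is most positive.

D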